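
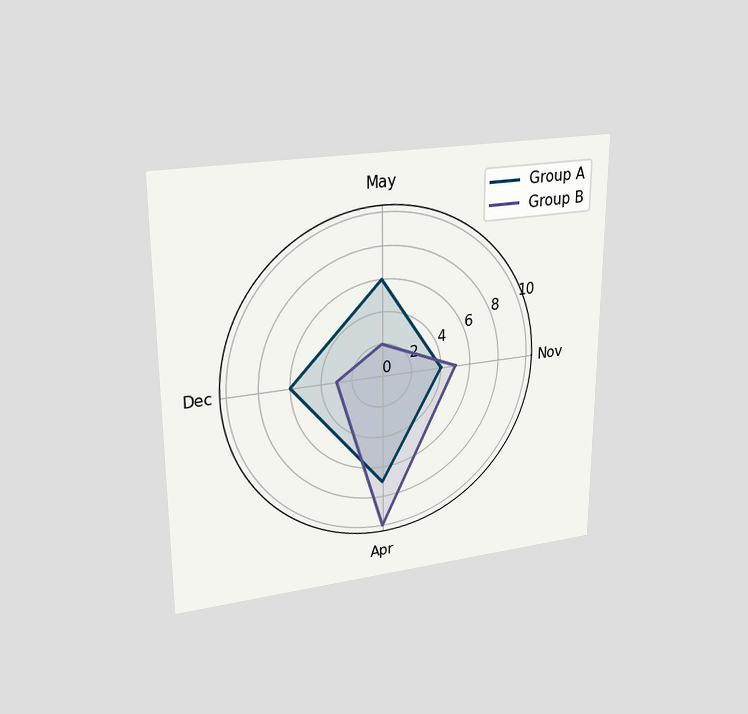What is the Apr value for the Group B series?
10

The chart is viewed at a slight angle. On the Apr axis, Group B reaches 10.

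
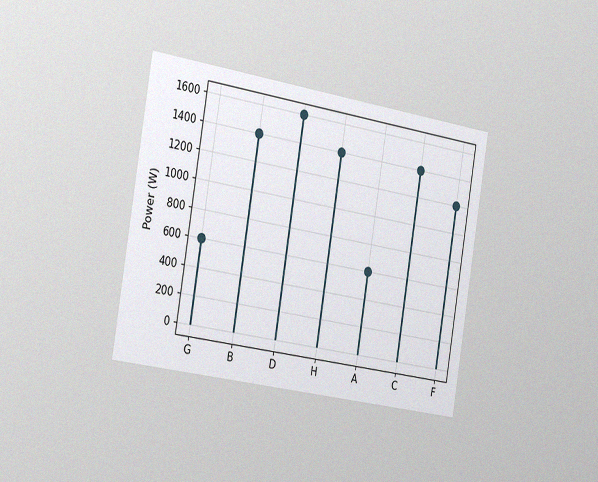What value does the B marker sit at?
1400W

The chart is tilted about 9° clockwise and viewed slightly from the left, with some photo noise. The B marker sits at 1400W.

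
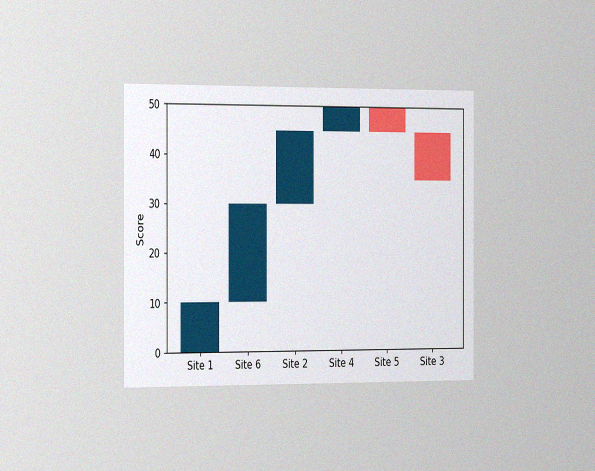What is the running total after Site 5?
The chart is viewed slightly from the left, with some photo noise. After Site 5 the running total reaches 45.

45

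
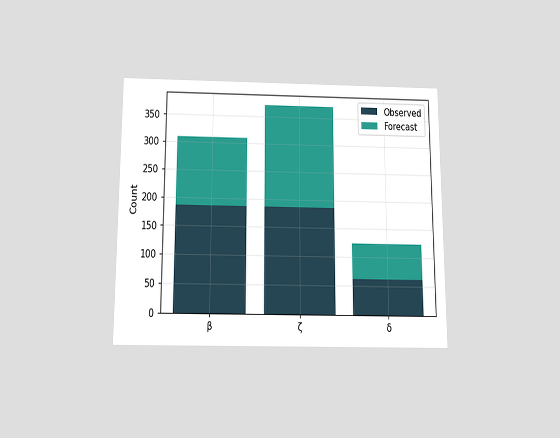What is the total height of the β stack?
The chart is viewed slightly from below. The β stack's top reaches 310 on the y-axis.

310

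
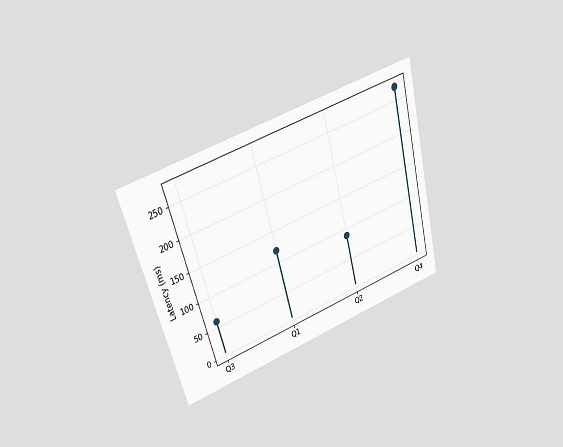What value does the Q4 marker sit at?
The chart is tilted about 15° counter-clockwise and viewed at a slight angle. The Q4 marker sits at 270ms.

270ms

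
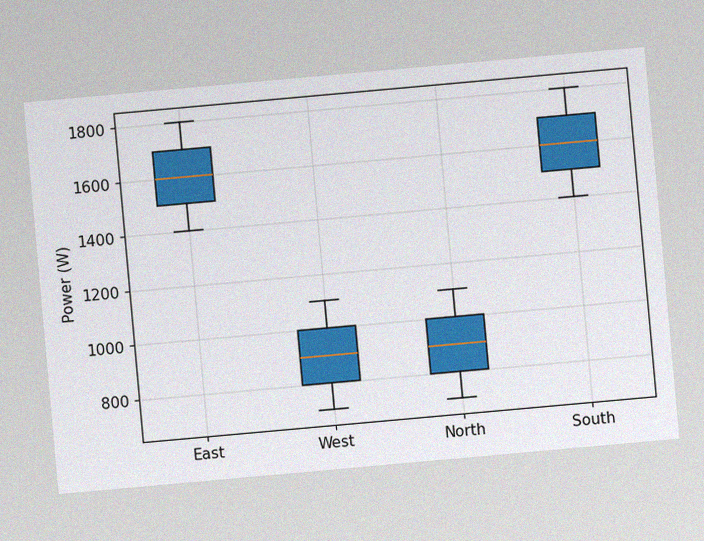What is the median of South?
The chart is tilted about 5° counter-clockwise, with some photo noise. The median line in the South box sits at 1600W.

1600W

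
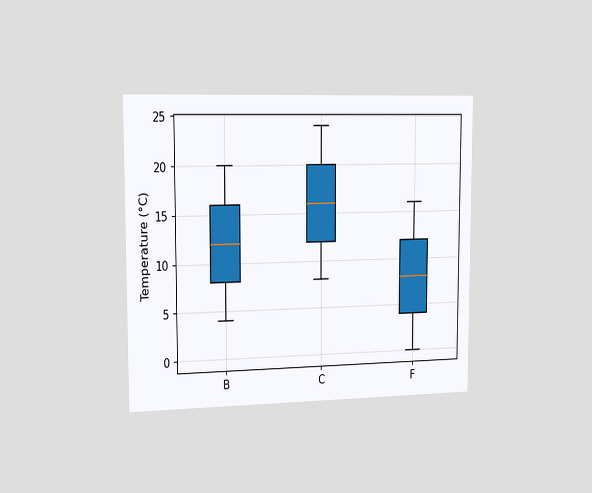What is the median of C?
The chart is viewed slightly from the left. The median line in the C box sits at 16°C.

16°C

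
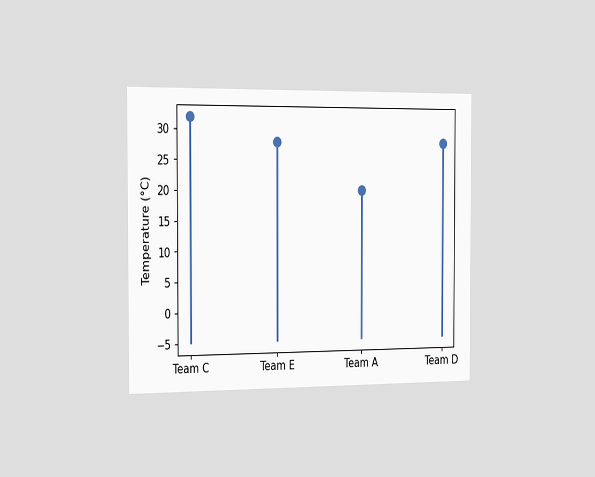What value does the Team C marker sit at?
The chart is viewed slightly from the left. The Team C marker sits at 32°C.

32°C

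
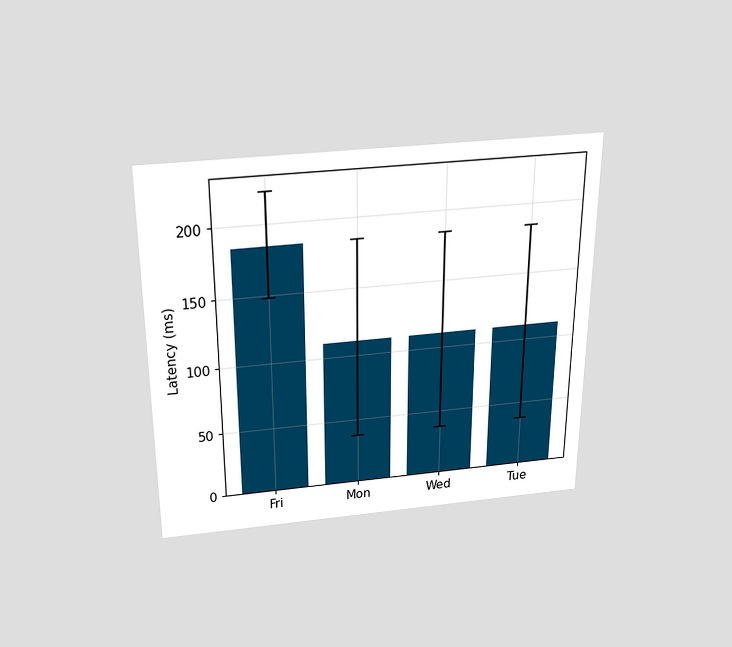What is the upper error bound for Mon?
185ms

The chart is viewed slightly from above. The Mon bar's upper whisker reaches 185ms.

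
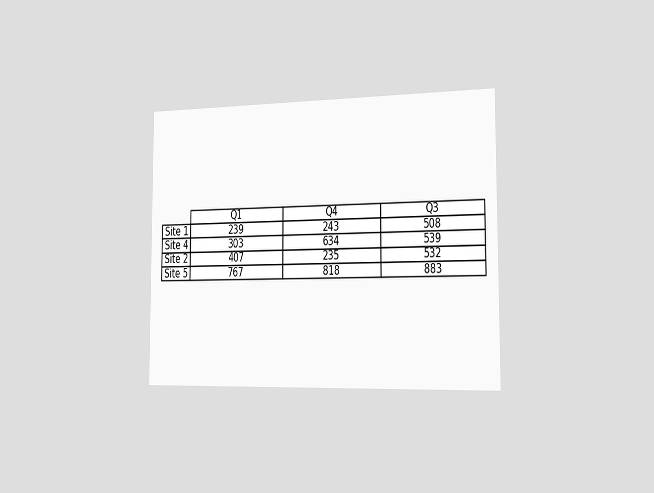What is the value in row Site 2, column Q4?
235

The chart is viewed slightly from the right. The (Site 2, Q4) cell reads 235.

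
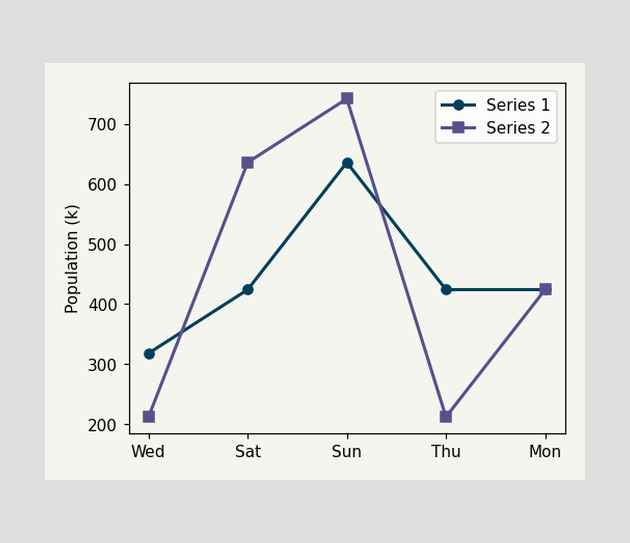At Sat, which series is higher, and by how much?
Series 2, by 212k

At Sat, Series 2 sits above the other line by 212k.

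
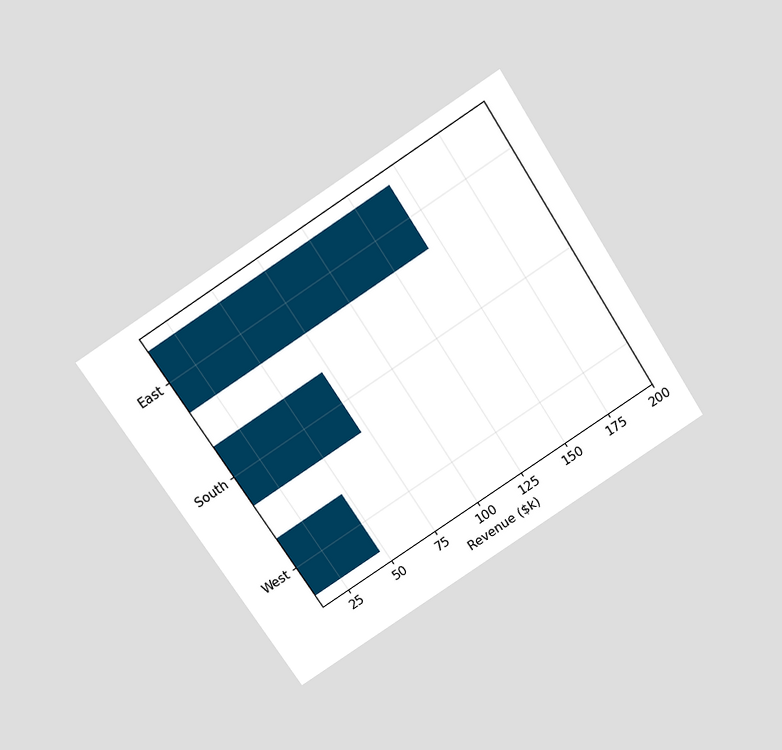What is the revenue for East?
The chart is tilted about 33° counter-clockwise and viewed slightly from above. Reading along the chart's x-axis, the East bar reaches $144k.

$144k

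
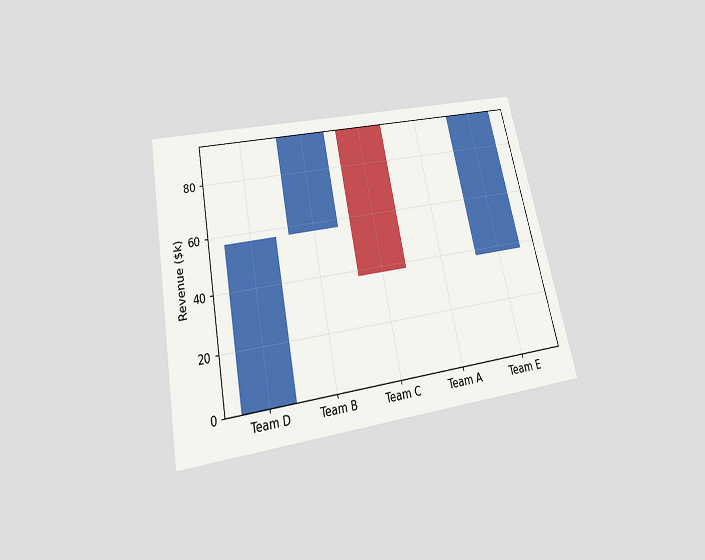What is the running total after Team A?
$38k

The chart is tilted about 11° counter-clockwise and viewed slightly from below. After Team A the running total reaches $38k.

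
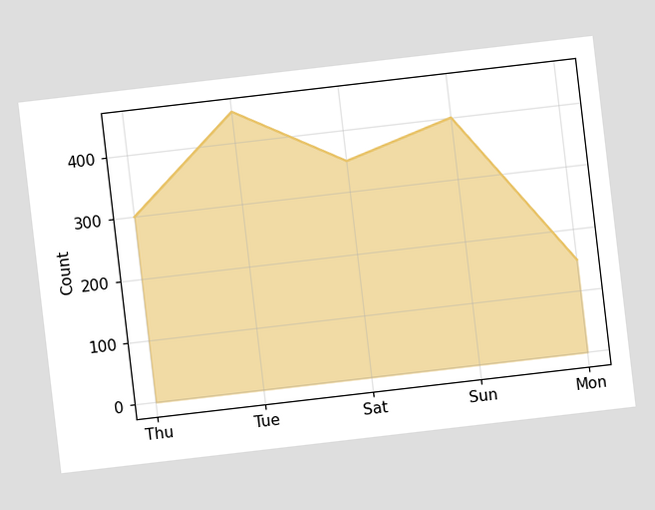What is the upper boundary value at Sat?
The chart is tilted about 7° counter-clockwise. At Sat the upper boundary is at 350.

350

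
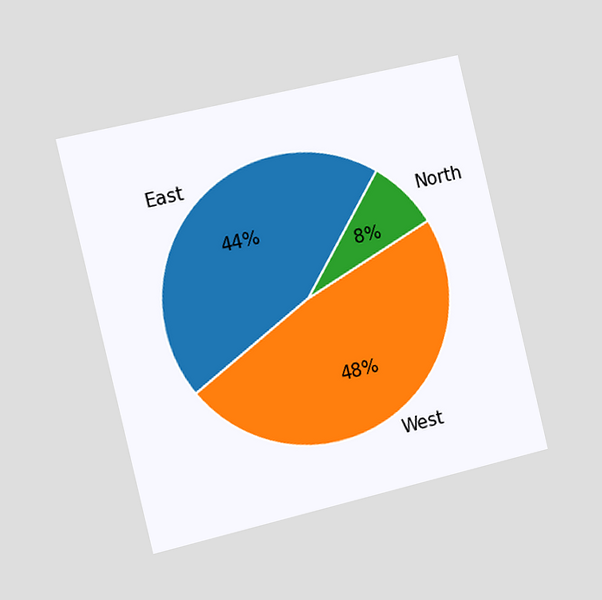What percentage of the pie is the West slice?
The chart is tilted about 13° counter-clockwise and viewed slightly from the left. The West slice takes up 48% of the pie.

48%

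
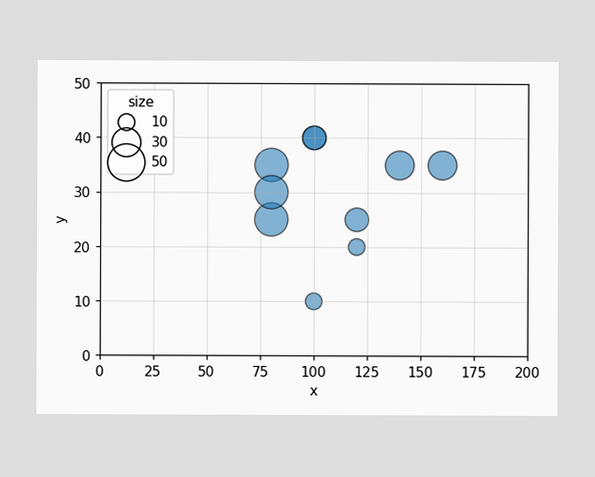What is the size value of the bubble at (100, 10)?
10

Matching the bubble at (100, 10) against the size legend gives 10.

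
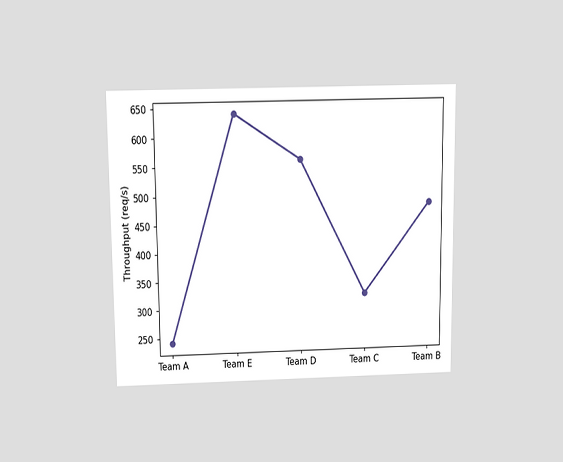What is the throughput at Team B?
The chart is viewed slightly from above. At Team B, the line is at 480req/s.

480req/s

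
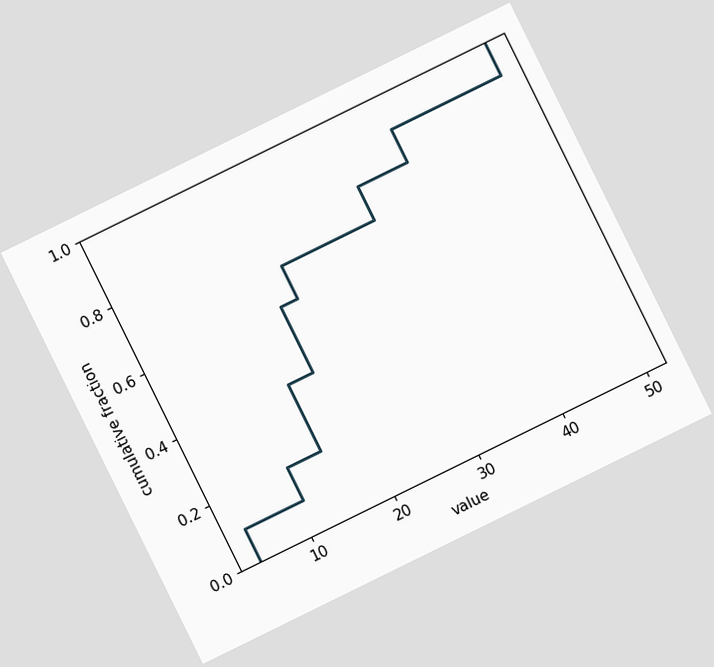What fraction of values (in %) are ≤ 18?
The chart is tilted about 26° counter-clockwise. At x=18 the ECDF step is at 60%.

60%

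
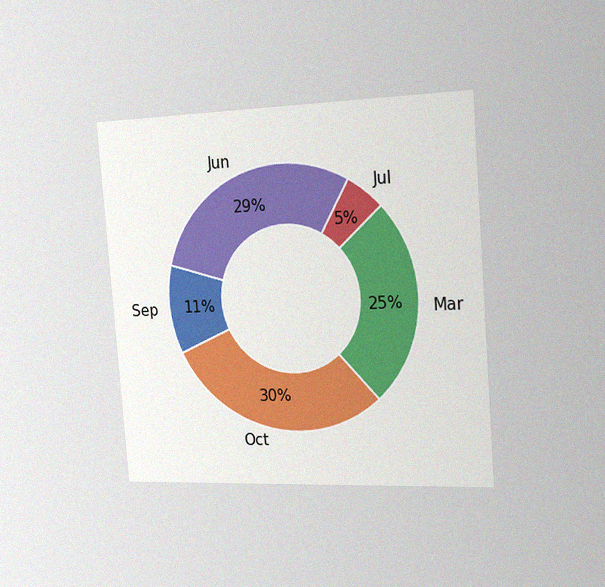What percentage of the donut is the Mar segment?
The chart is tilted about 4° counter-clockwise and viewed slightly from the right, with some photo noise. The Mar segment takes up 25% of the ring.

25%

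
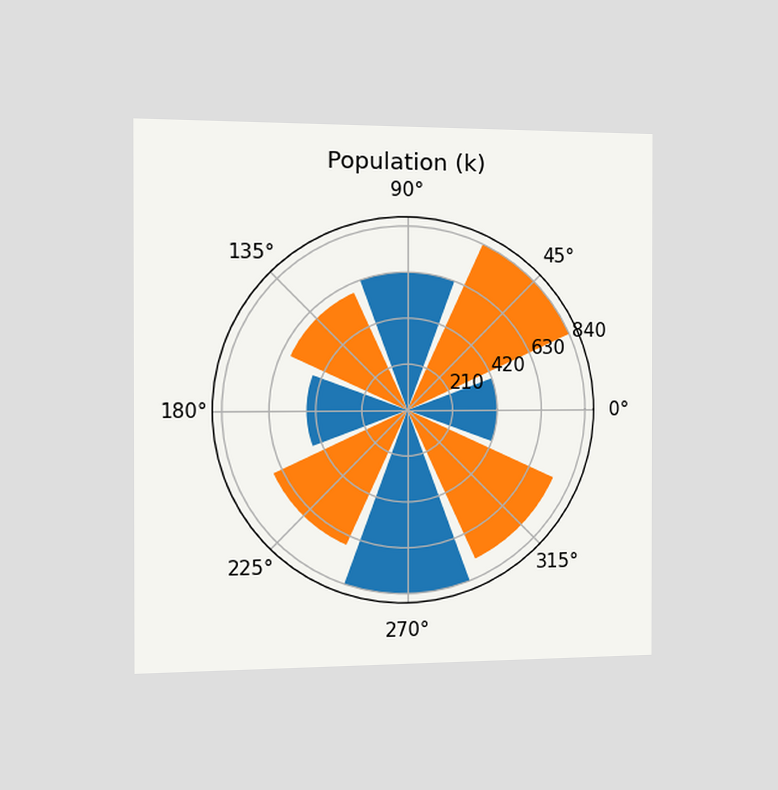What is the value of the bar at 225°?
The chart is viewed slightly from the left. The bar at 225° reaches 672k on the radial axis.

672k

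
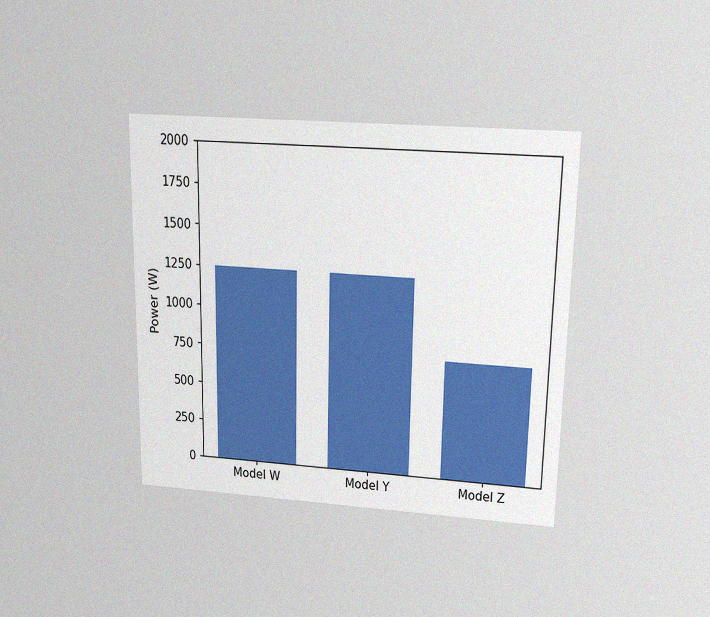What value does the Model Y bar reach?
1250W

The chart is viewed slightly from above, with some photo noise. Reading along the chart's y-axis, the Model Y bar reaches 1250W.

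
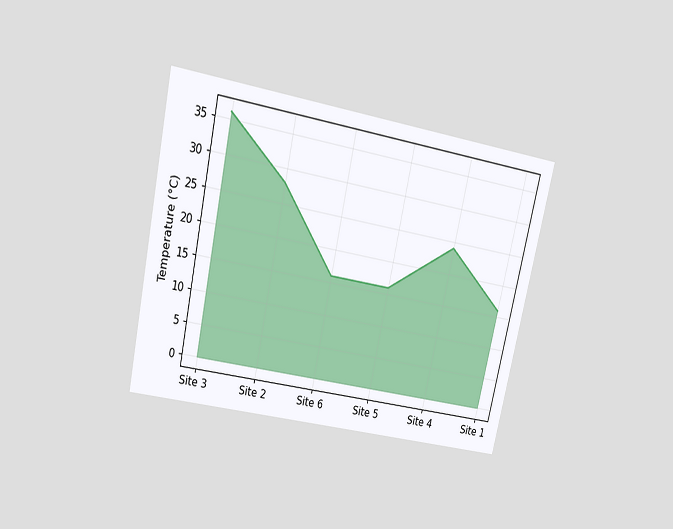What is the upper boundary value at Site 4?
The chart is tilted about 12° clockwise and viewed slightly from above. At Site 4 the upper boundary is at 24°C.

24°C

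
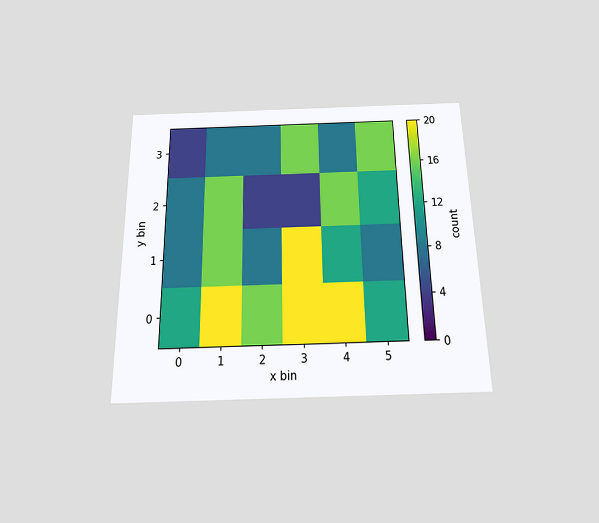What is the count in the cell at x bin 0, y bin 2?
The chart is viewed slightly from below. Matching the cell (0, 2) against the colorbar gives 8.

8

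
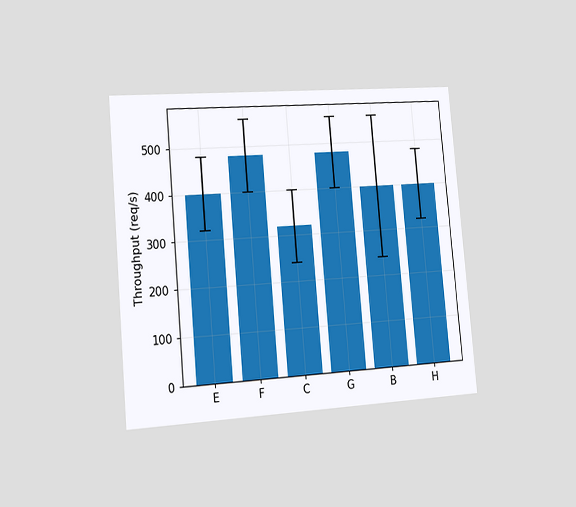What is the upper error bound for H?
480req/s

The chart is tilted about 5° counter-clockwise and viewed slightly from the left. The H bar's upper whisker reaches 480req/s.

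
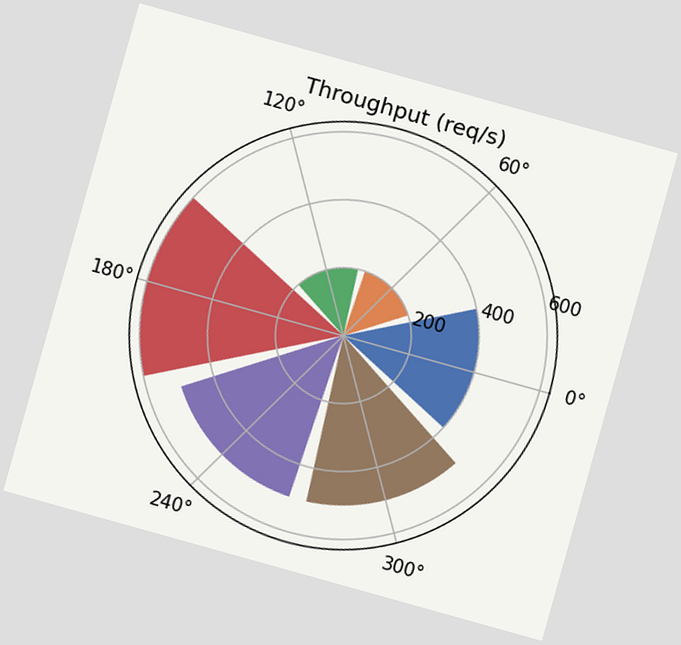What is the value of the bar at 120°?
The chart is tilted about 16° clockwise. The bar at 120° reaches 200req/s on the radial axis.

200req/s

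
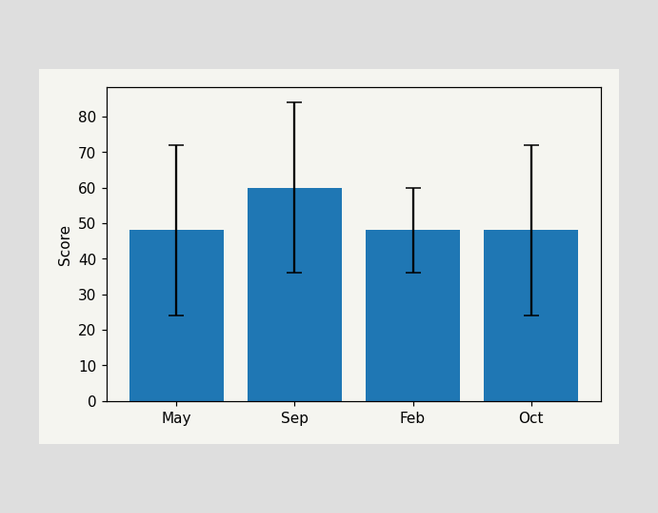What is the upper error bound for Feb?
60

The Feb bar's upper whisker reaches 60.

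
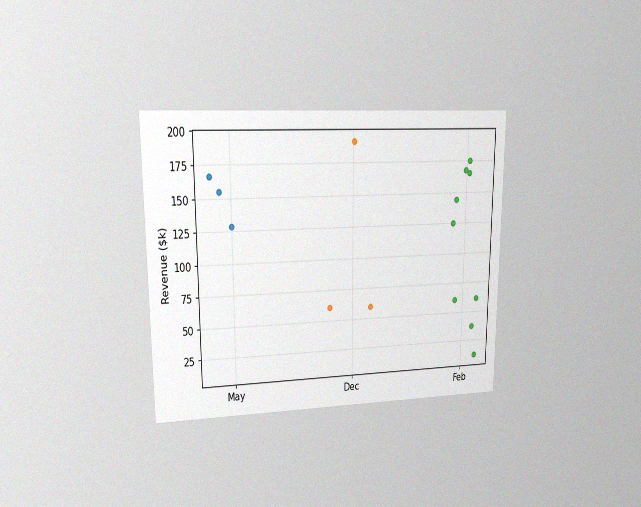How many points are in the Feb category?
9

The chart is viewed at a slight angle, with some photo noise. Counting the markers in the Feb column gives 9.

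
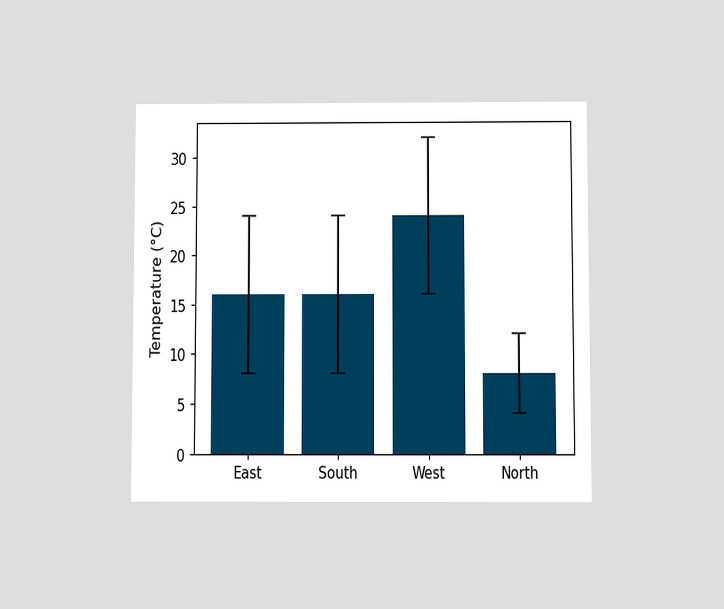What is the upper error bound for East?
24°C

The chart is viewed slightly from below. The East bar's upper whisker reaches 24°C.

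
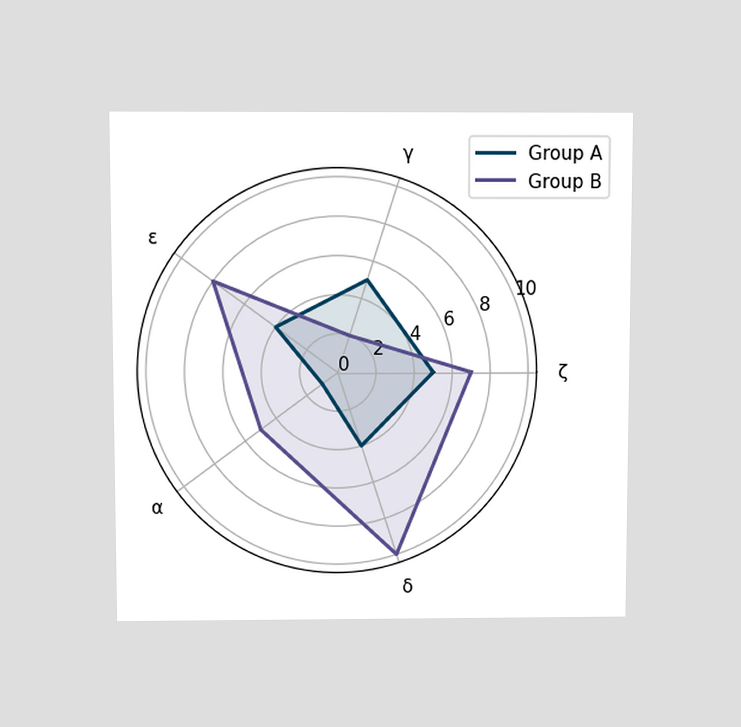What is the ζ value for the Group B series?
The chart is viewed slightly from above. On the ζ axis, Group B reaches 7.

7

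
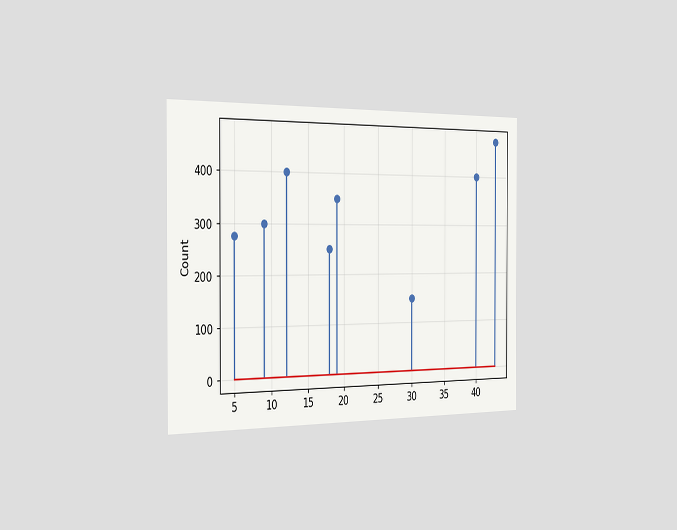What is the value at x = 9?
300

The chart is viewed slightly from the left. The stem at x=9 reaches 300.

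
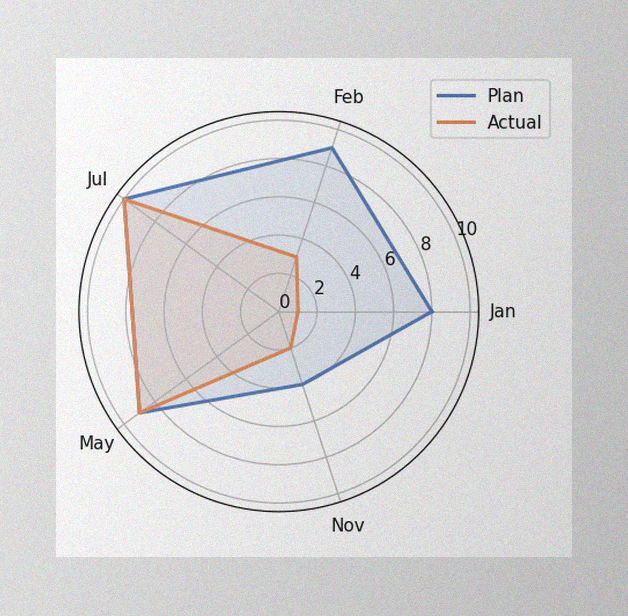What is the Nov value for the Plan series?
The image has some photo noise and uneven lighting. On the Nov axis, Plan reaches 4.

4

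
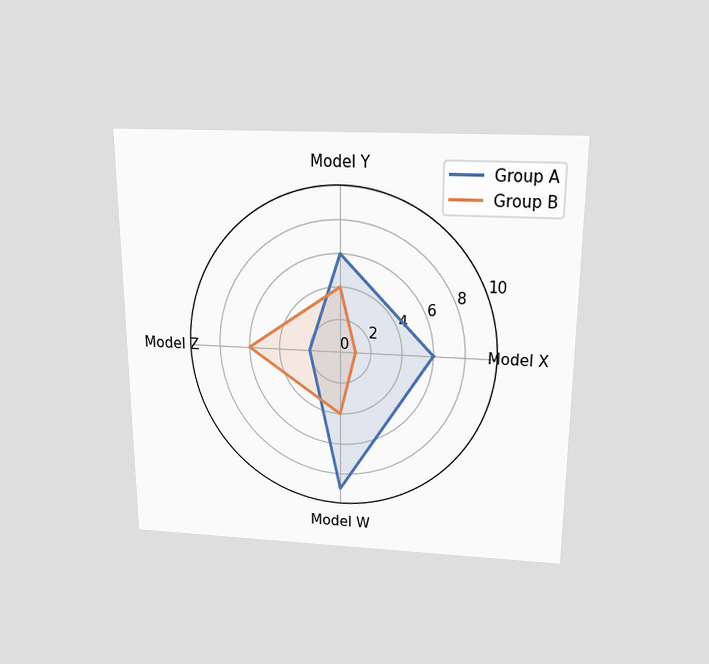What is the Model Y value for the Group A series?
6

The chart is viewed slightly from above. On the Model Y axis, Group A reaches 6.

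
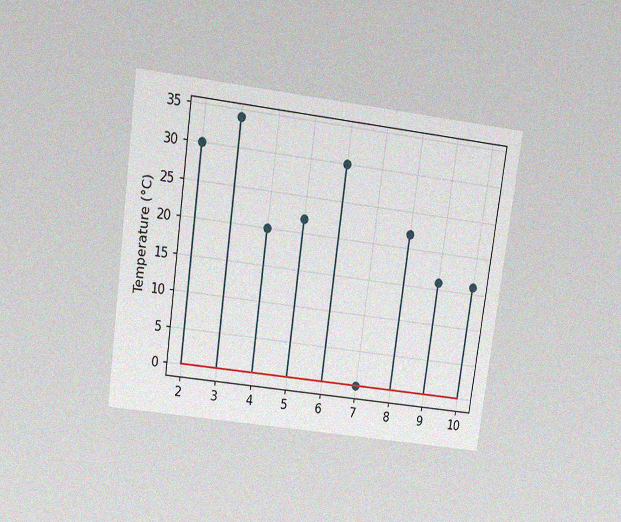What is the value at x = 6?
The chart is tilted about 8° clockwise and viewed slightly from above, with some photo noise. The stem at x=6 reaches 30°C.

30°C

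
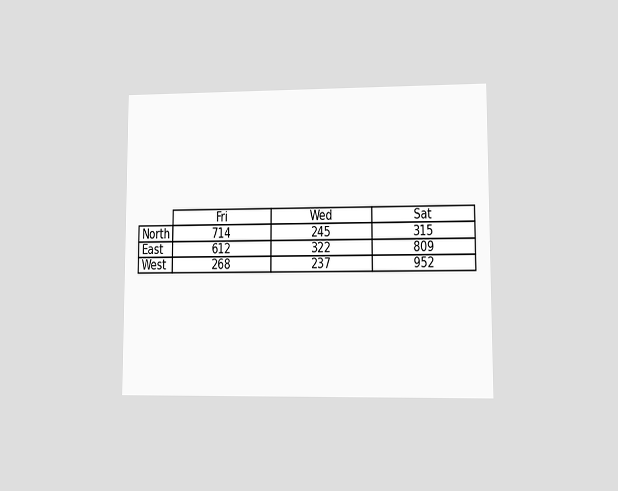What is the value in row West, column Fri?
268

The chart is viewed at a slight angle. The (West, Fri) cell reads 268.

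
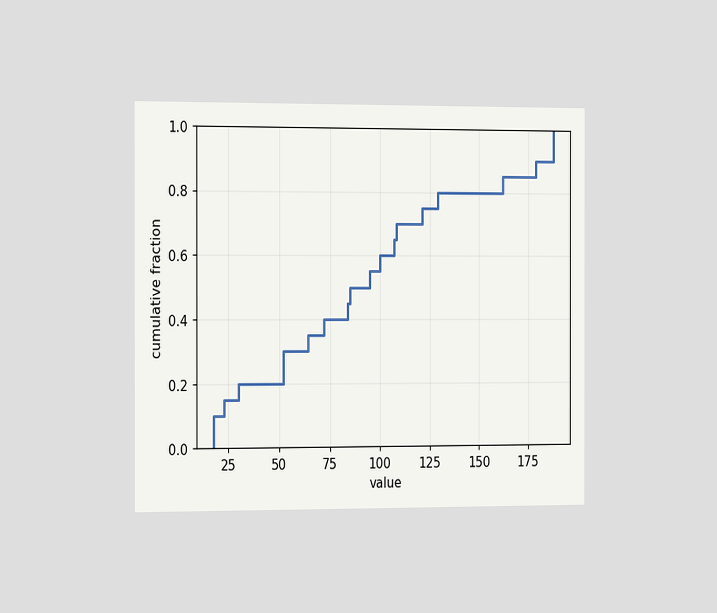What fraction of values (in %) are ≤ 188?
The chart is viewed slightly from the left. At x=188 the ECDF step is at 100%.

100%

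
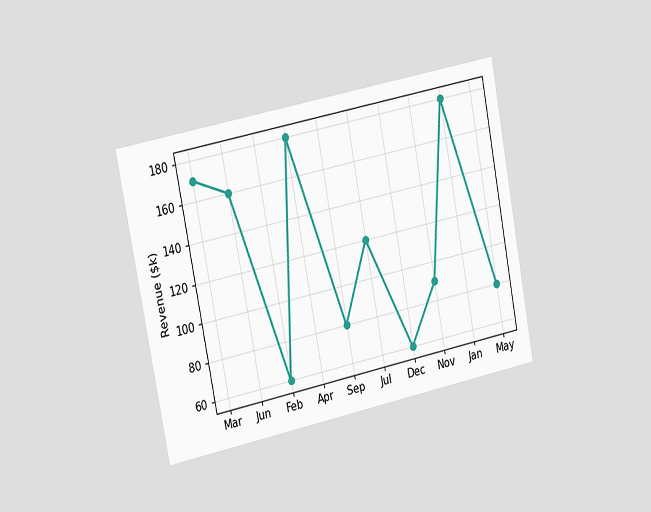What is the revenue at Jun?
$160k

The chart is tilted about 11° counter-clockwise and viewed slightly from the left. At Jun, the line is at $160k.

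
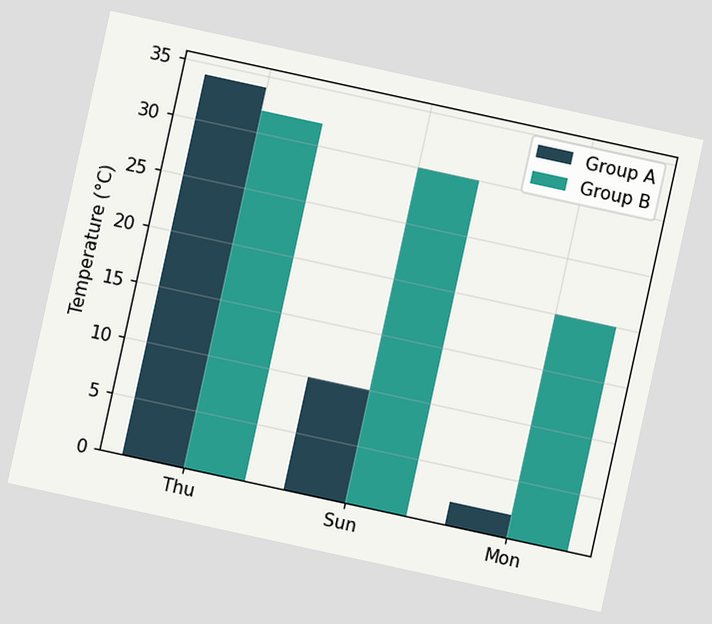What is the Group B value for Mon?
20°C

The chart is tilted about 12° clockwise. The Group B bar at Mon reaches 20°C on the y-axis.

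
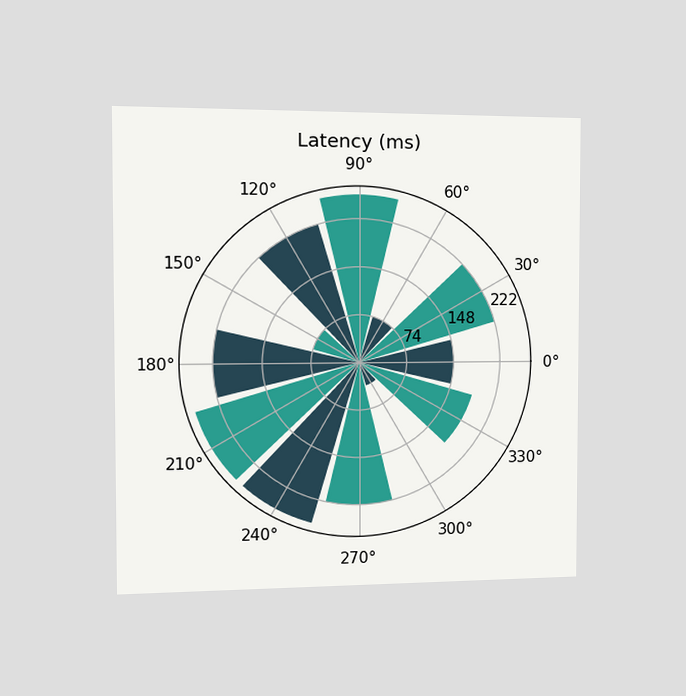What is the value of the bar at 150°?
The chart is viewed slightly from the left. The bar at 150° reaches 74ms on the radial axis.

74ms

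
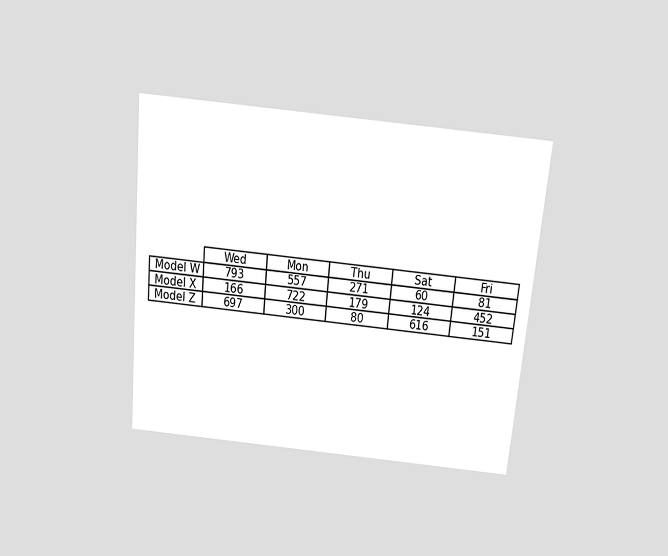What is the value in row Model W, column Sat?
The chart is tilted about 5° clockwise and viewed slightly from above. The (Model W, Sat) cell reads 60.

60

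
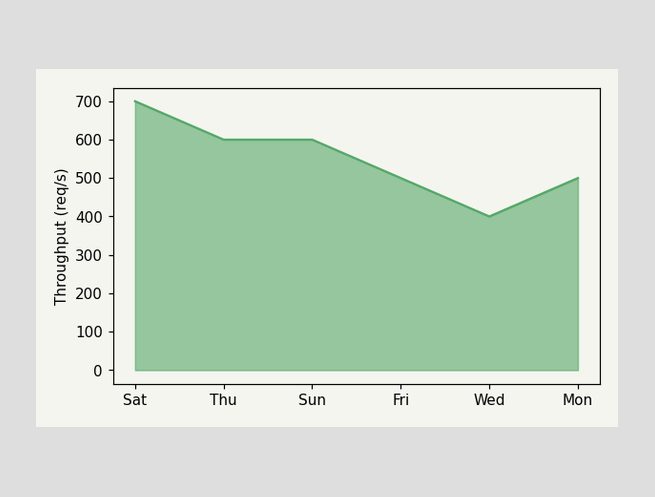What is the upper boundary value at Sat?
700req/s

At Sat the upper boundary is at 700req/s.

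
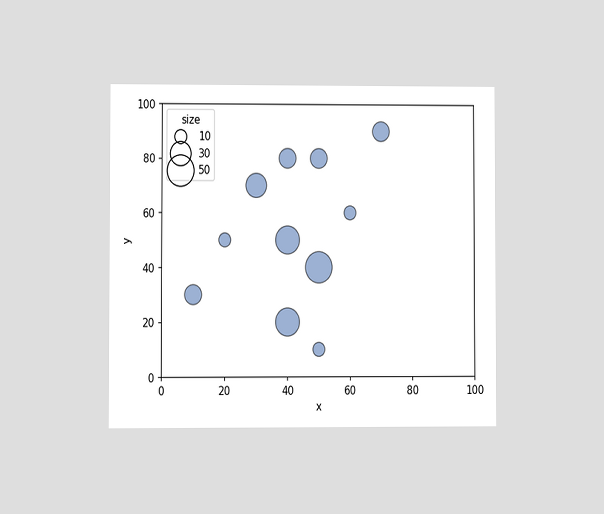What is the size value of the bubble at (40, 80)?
20

The chart is viewed at a slight angle. Matching the bubble at (40, 80) against the size legend gives 20.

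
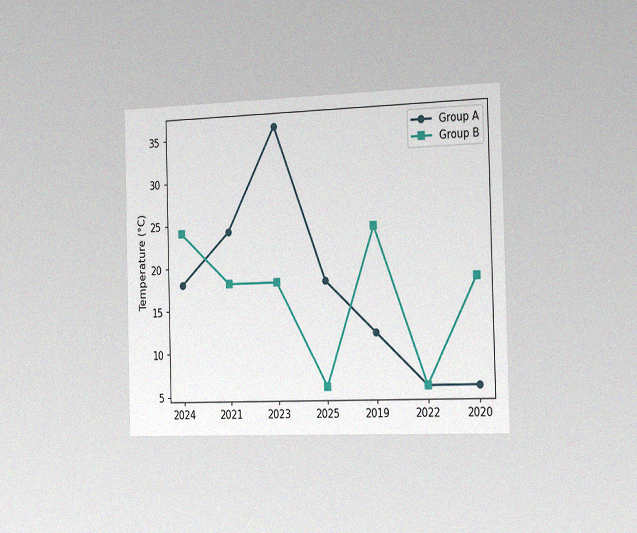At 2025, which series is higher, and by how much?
Group A, by 12°C

The chart is viewed slightly from the right, with some photo noise. At 2025, Group A sits above the other line by 12°C.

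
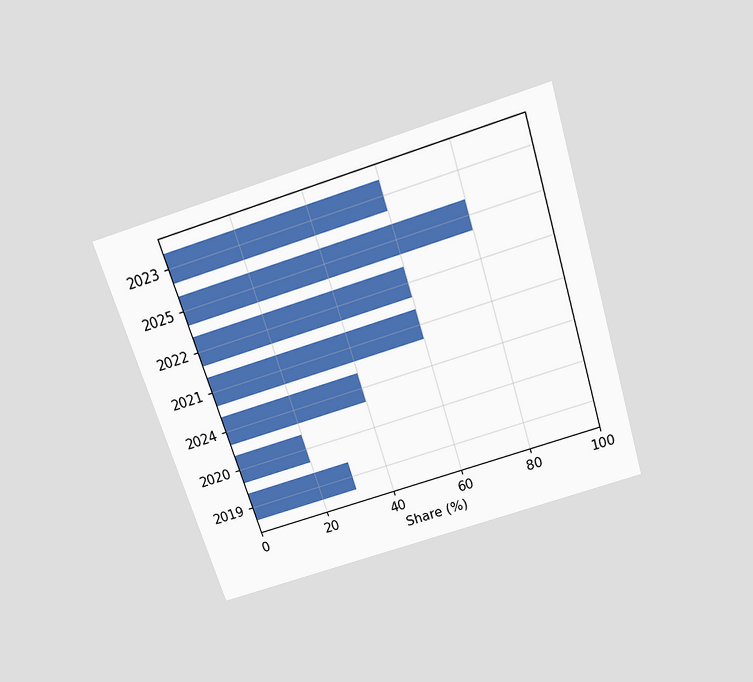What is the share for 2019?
The chart is tilted about 17° counter-clockwise and viewed slightly from above. Reading along the chart's x-axis, the 2019 bar reaches 30%.

30%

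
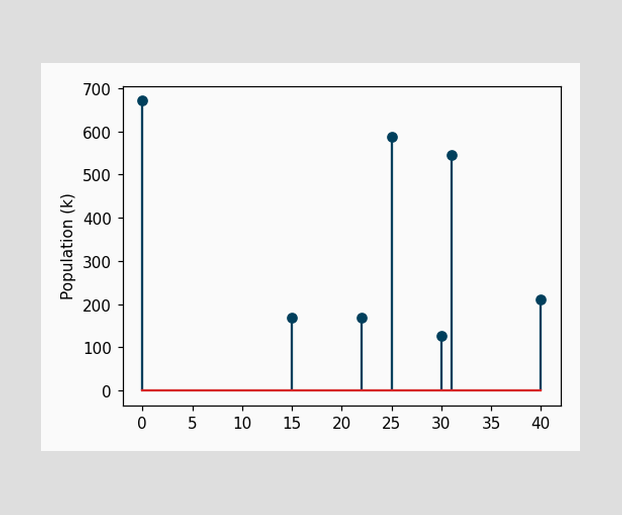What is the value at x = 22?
168k

The stem at x=22 reaches 168k.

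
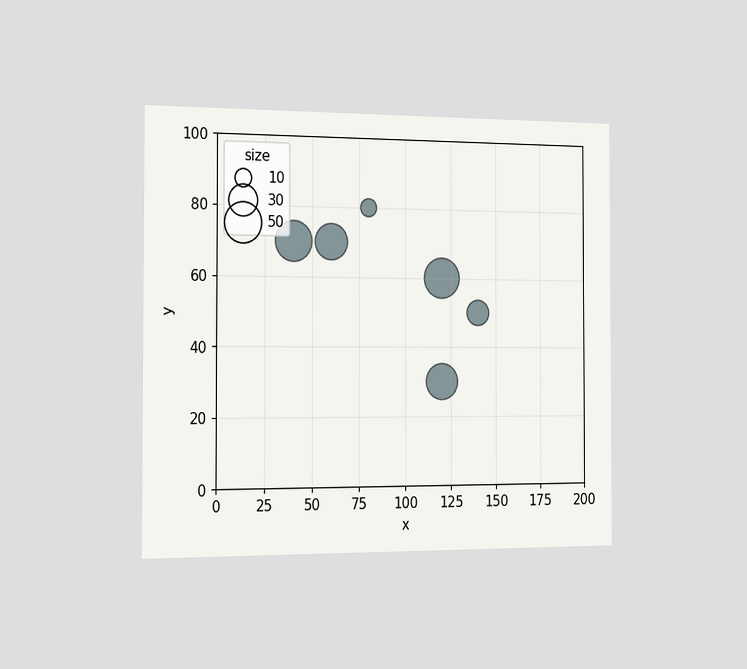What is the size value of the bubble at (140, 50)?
The chart is viewed slightly from the left. Matching the bubble at (140, 50) against the size legend gives 20.

20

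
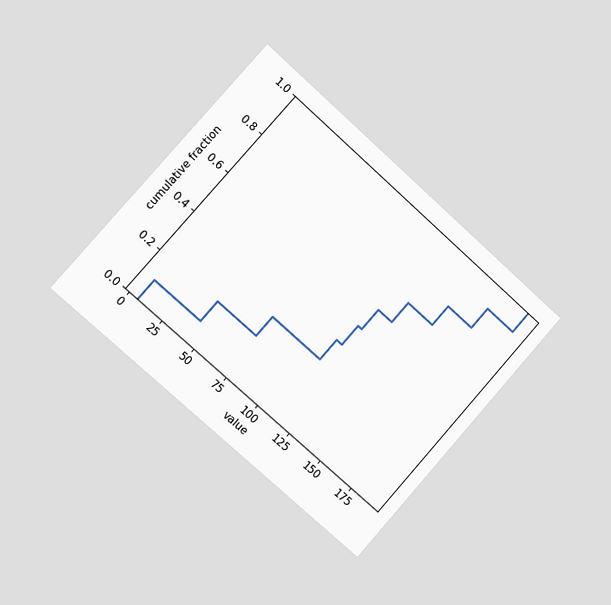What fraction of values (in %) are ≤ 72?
The chart is tilted about 42° clockwise and viewed slightly from the left. At x=72 the ECDF step is at 30%.

30%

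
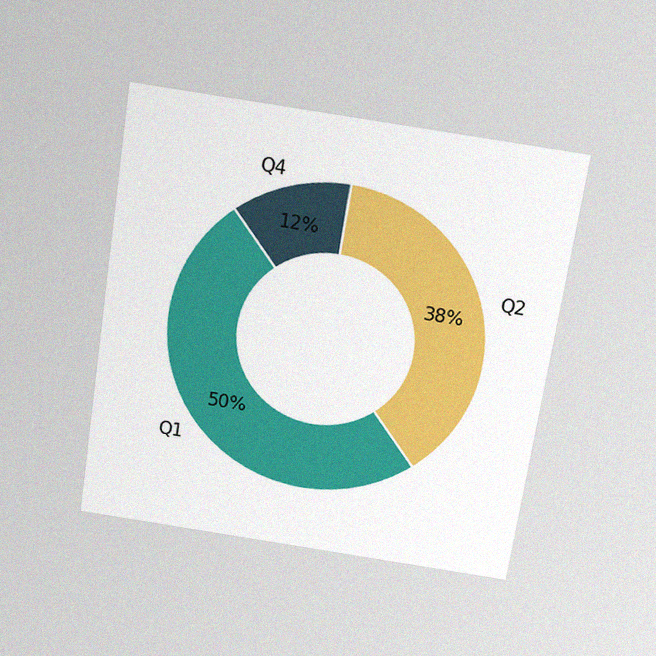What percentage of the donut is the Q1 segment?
The chart is tilted about 9° clockwise and viewed slightly from above, with some photo noise. The Q1 segment takes up 50% of the ring.

50%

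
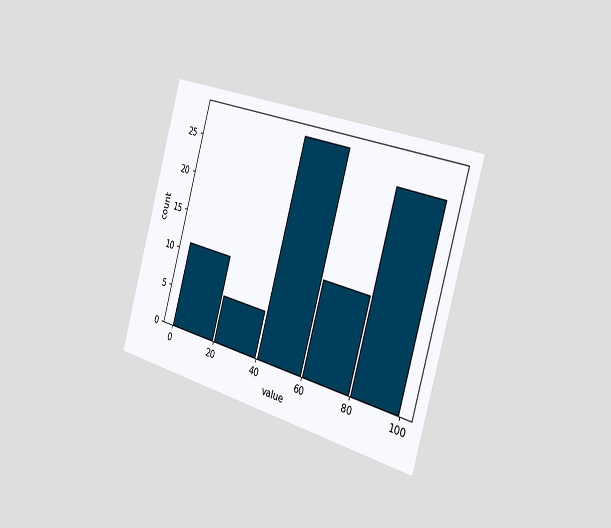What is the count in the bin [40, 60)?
The chart is tilted about 16° clockwise and viewed slightly from the right. The [40, 60) bin has height 28.

28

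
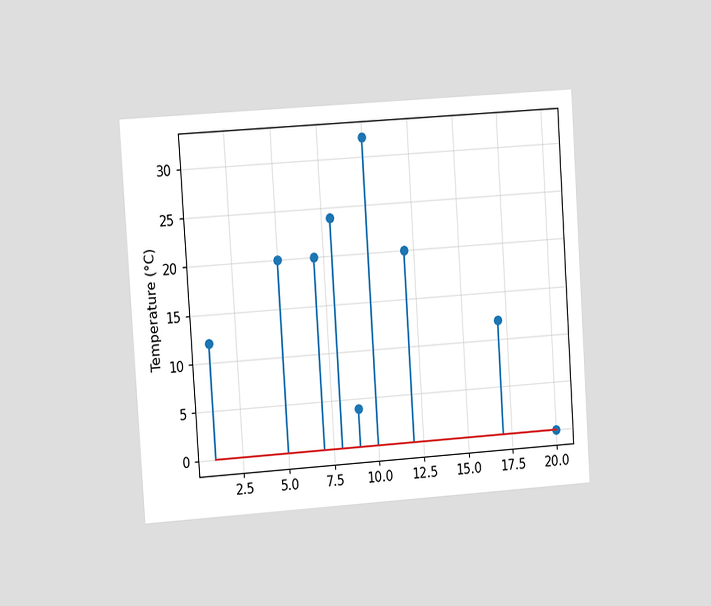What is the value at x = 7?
20°C

The chart is tilted about 4° counter-clockwise and viewed at a slight angle. The stem at x=7 reaches 20°C.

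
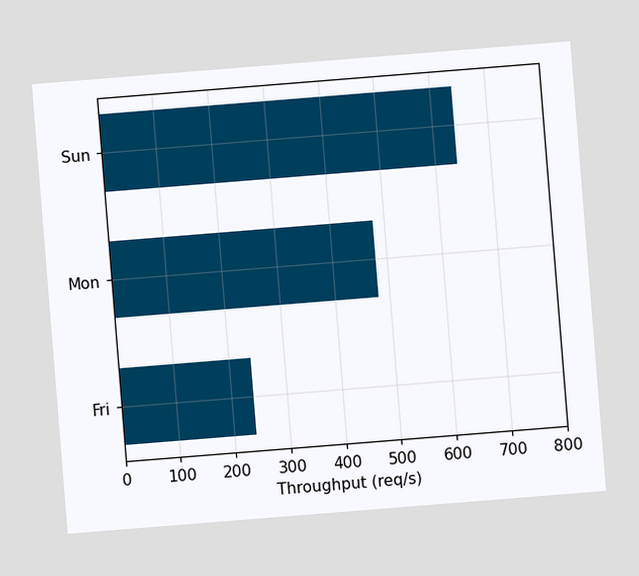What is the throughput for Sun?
The chart is tilted about 5° counter-clockwise. Reading along the chart's x-axis, the Sun bar reaches 640req/s.

640req/s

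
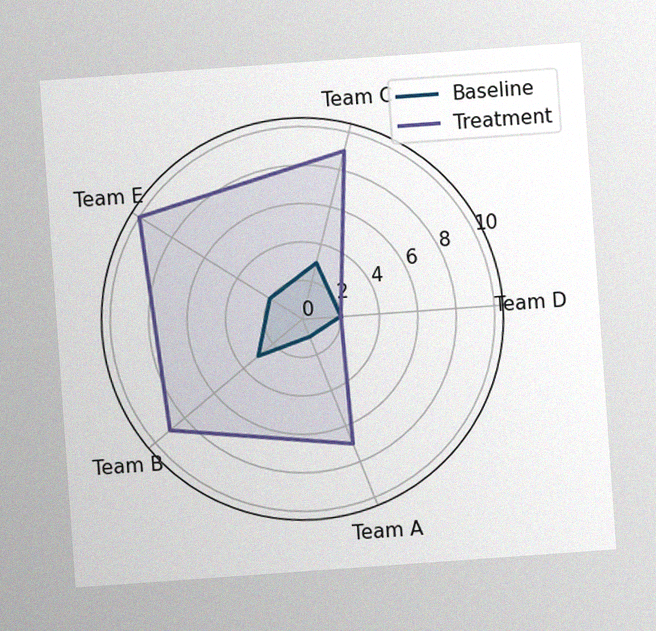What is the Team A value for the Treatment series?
The chart is tilted about 4° counter-clockwise, with some photo noise. On the Team A axis, Treatment reaches 7.

7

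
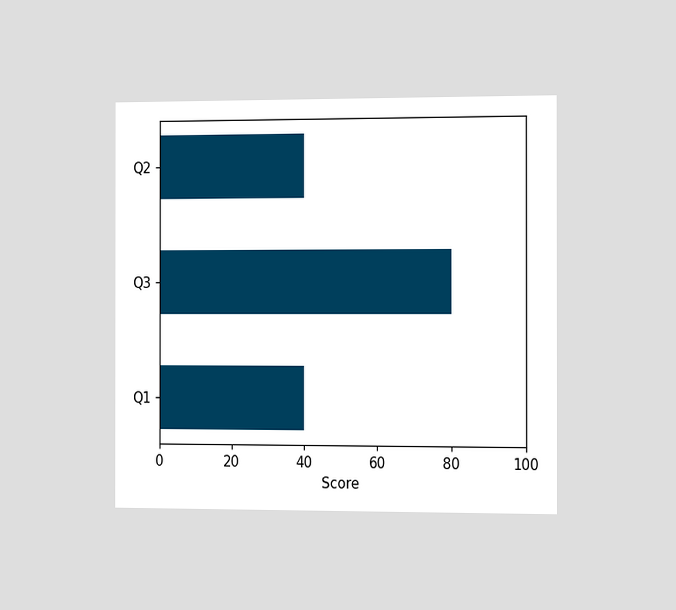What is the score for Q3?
The chart is viewed slightly from the right. Reading along the chart's x-axis, the Q3 bar reaches 80.

80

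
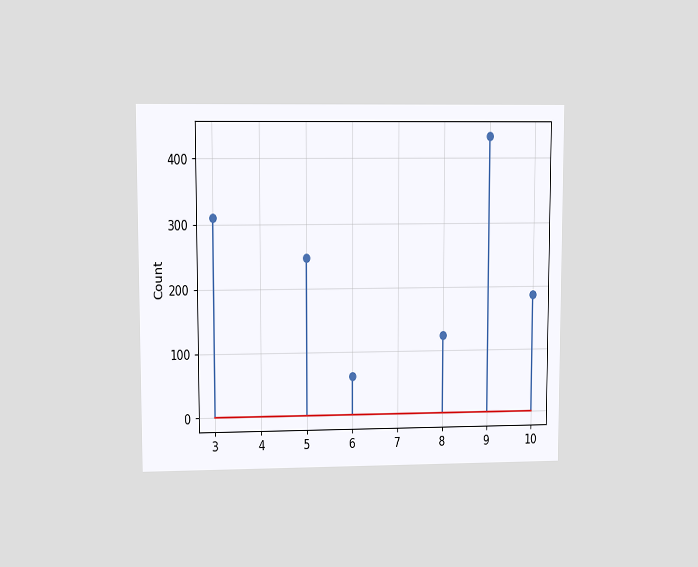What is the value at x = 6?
The chart is viewed at a slight angle. The stem at x=6 reaches 62.

62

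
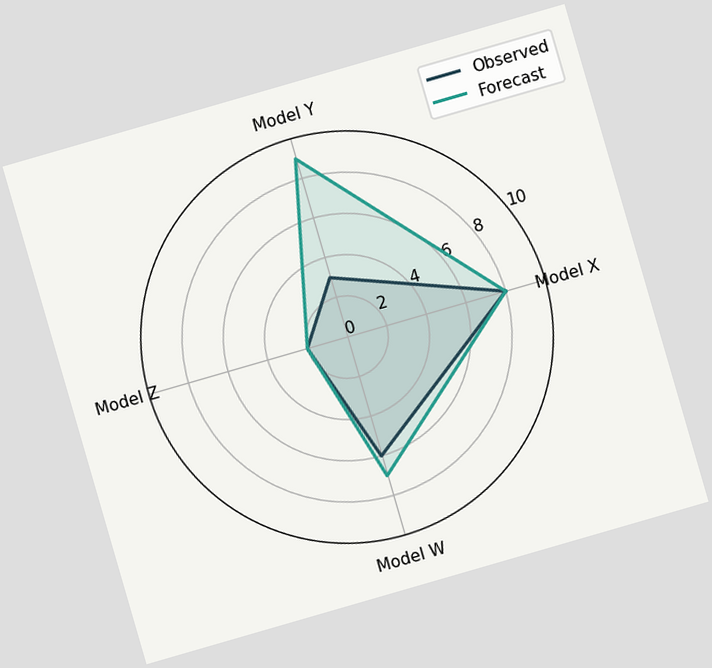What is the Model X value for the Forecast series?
The chart is tilted about 16° counter-clockwise. On the Model X axis, Forecast reaches 8.

8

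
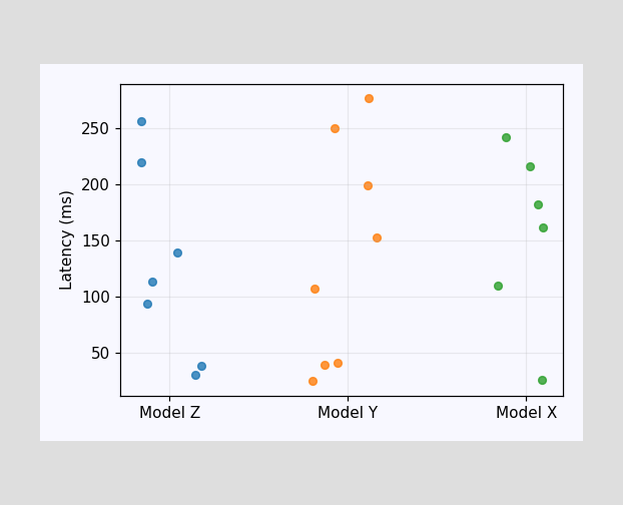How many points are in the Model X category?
Counting the markers in the Model X column gives 6.

6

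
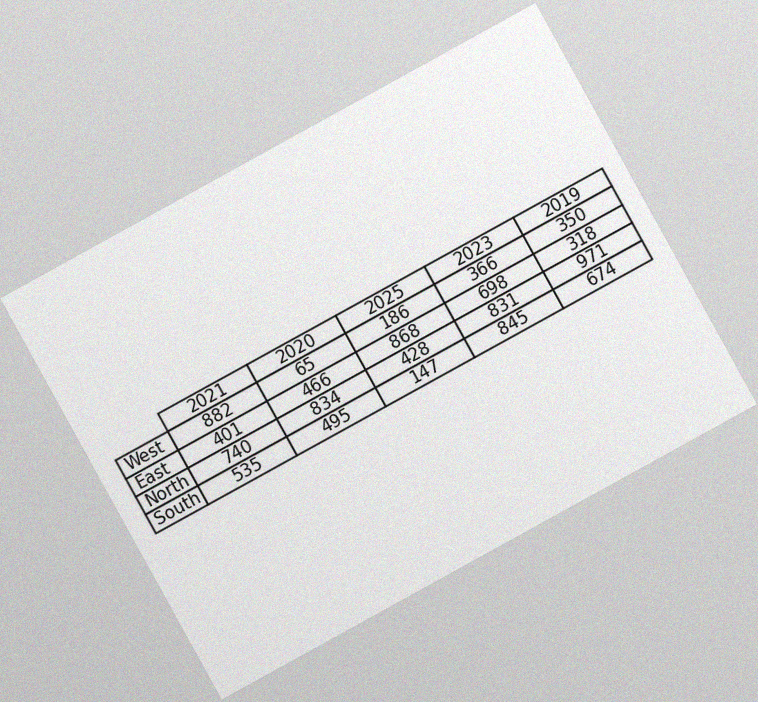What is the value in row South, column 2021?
535

The chart is tilted about 29° counter-clockwise, with some photo noise. The (South, 2021) cell reads 535.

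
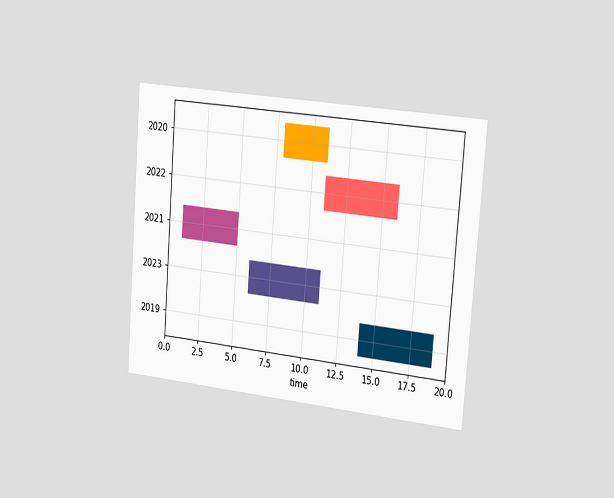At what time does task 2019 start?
14

The chart is tilted about 4° clockwise and viewed slightly from the right. The 2019 bar begins at t=14.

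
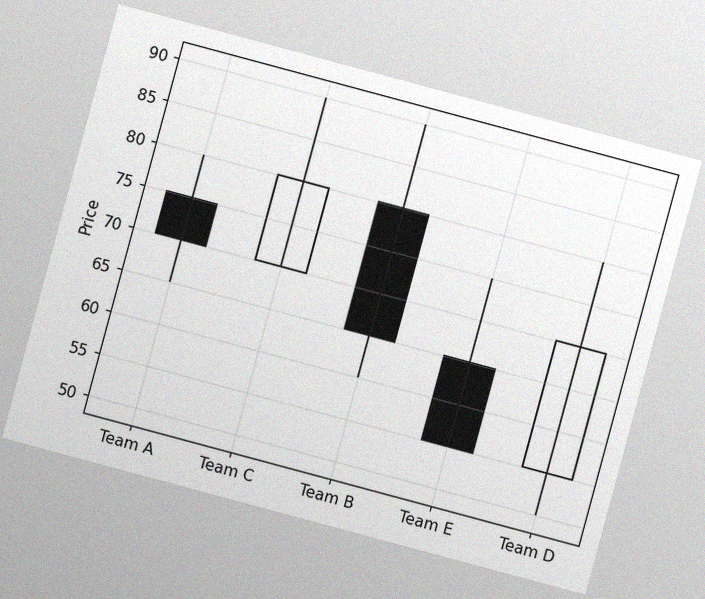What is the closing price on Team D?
70

The chart is tilted about 15° clockwise, with some photo noise. The Team D candle closes at 70.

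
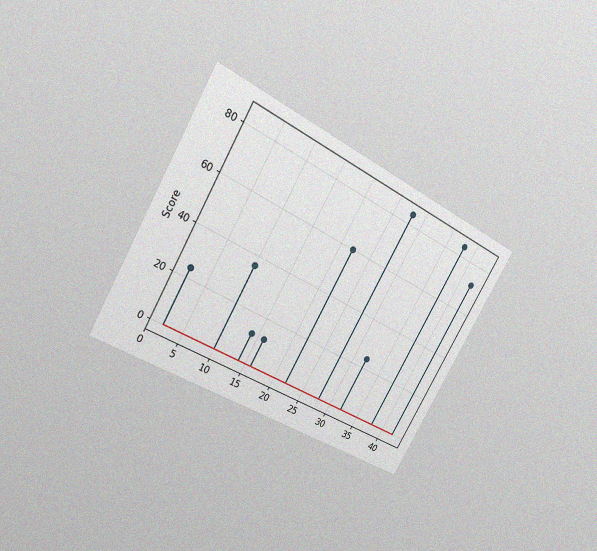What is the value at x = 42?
The chart is tilted about 30° clockwise and viewed at a slight angle, with some photo noise. The stem at x=42 reaches 72.

72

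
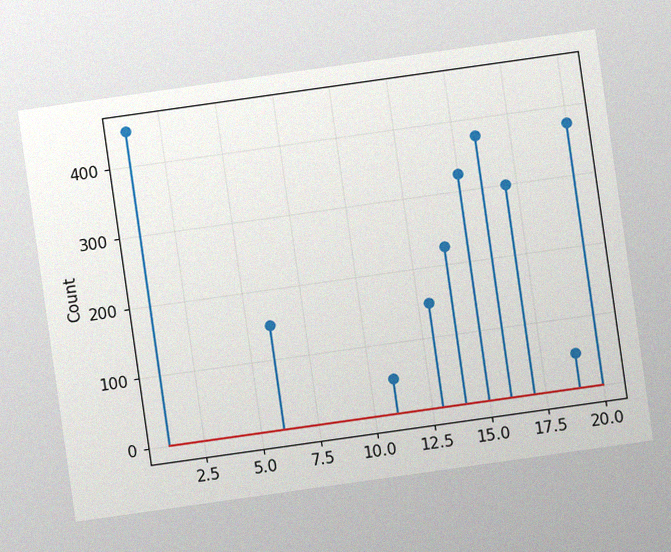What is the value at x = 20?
375

The chart is tilted about 8° counter-clockwise, with some photo noise. The stem at x=20 reaches 375.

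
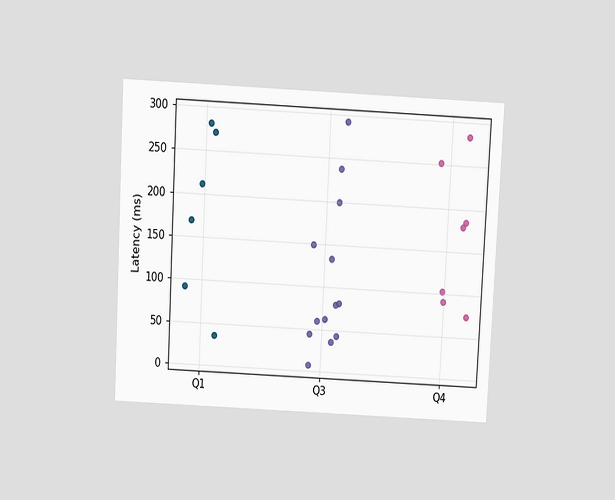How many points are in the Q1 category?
The chart is tilted about 3° clockwise and viewed slightly from above. Counting the markers in the Q1 column gives 6.

6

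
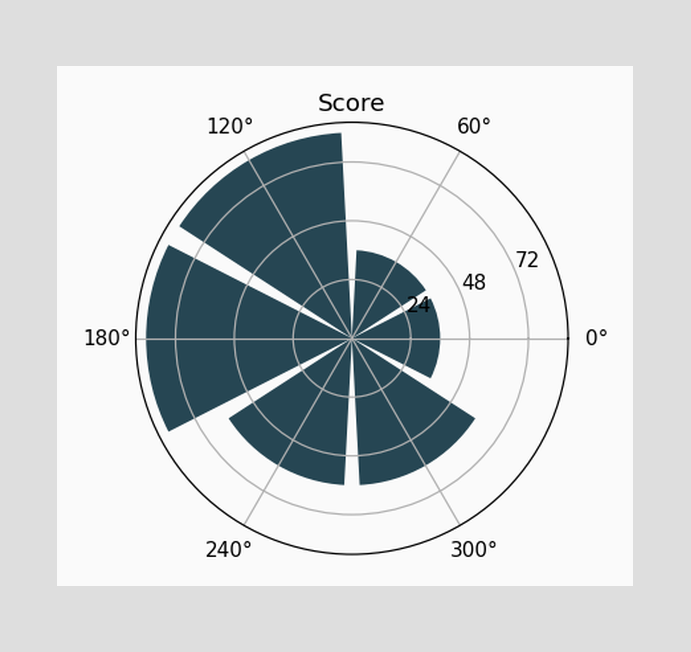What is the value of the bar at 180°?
The bar at 180° reaches 84 on the radial axis.

84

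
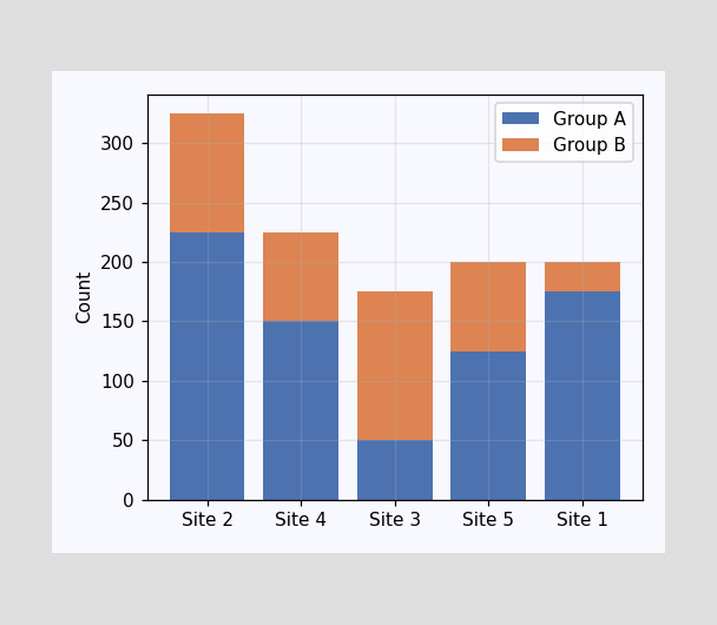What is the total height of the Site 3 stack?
The Site 3 stack's top reaches 175 on the y-axis.

175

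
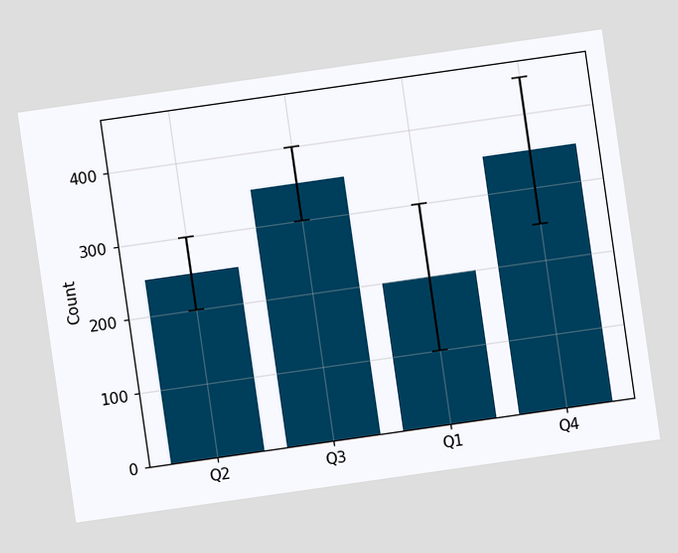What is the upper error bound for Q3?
400

The chart is tilted about 8° counter-clockwise. The Q3 bar's upper whisker reaches 400.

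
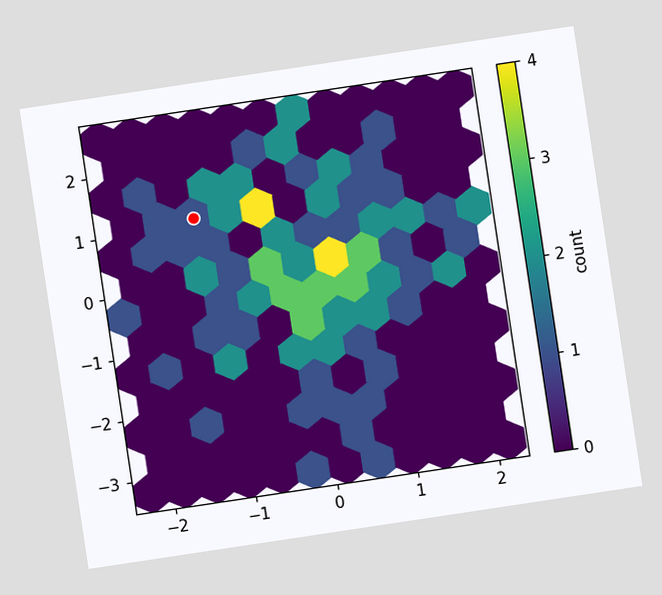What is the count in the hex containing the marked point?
The chart is tilted about 9° counter-clockwise. The marked hex reads 1 on the colorbar.

1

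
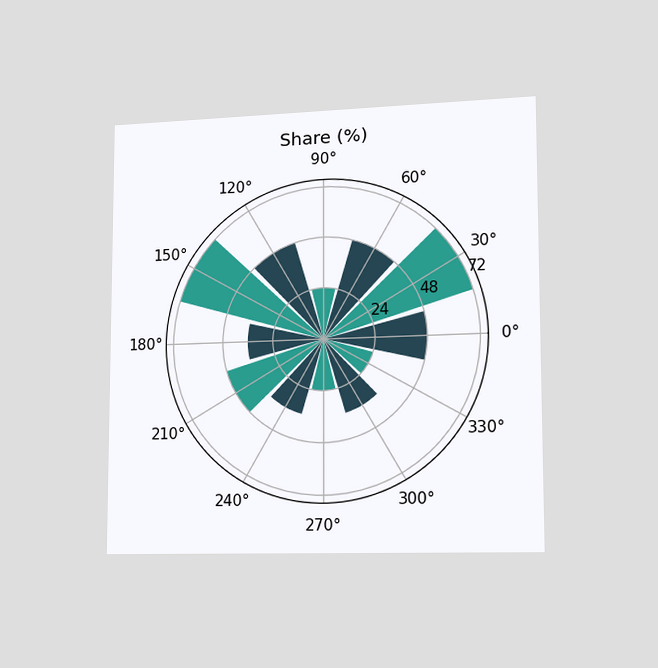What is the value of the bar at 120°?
48%

The chart is viewed slightly from the right. The bar at 120° reaches 48% on the radial axis.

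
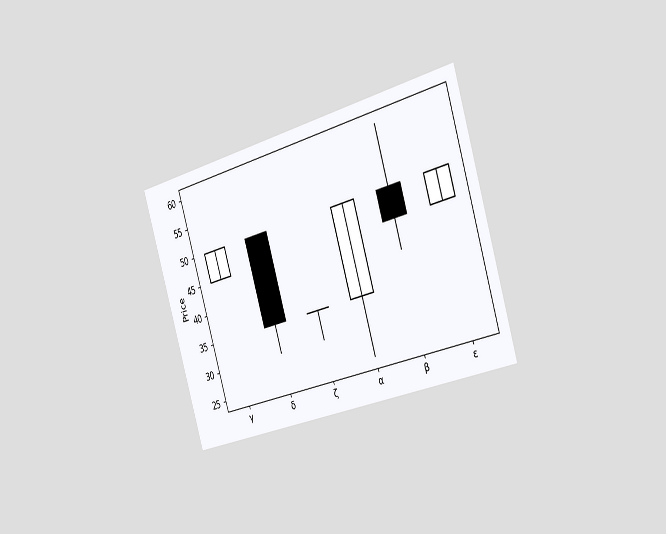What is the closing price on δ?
35

The chart is tilted about 17° counter-clockwise and viewed slightly from the right. The δ candle closes at 35.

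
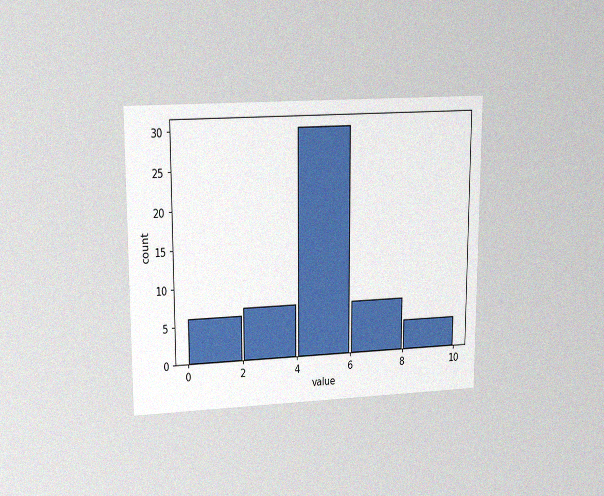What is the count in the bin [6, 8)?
The chart is viewed at a slight angle, with some photo noise. The [6, 8) bin has height 7.

7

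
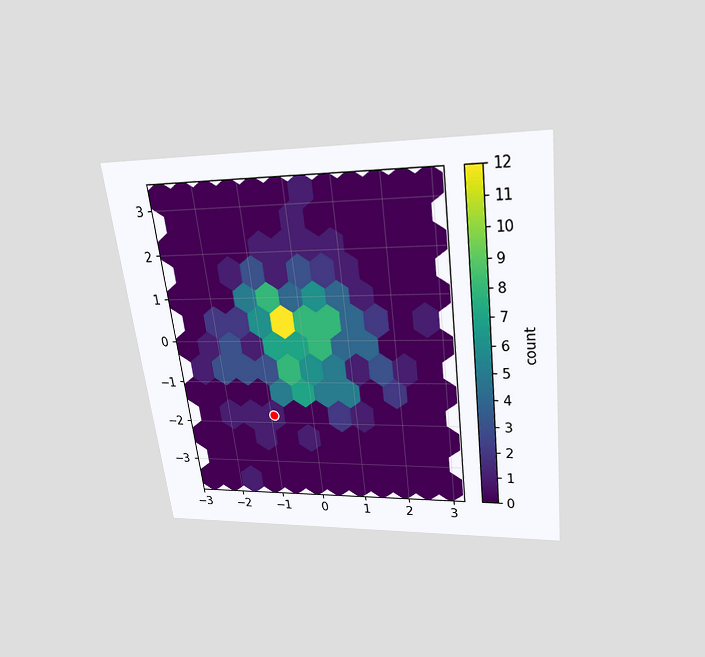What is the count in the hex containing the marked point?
The chart is tilted about 7° counter-clockwise and viewed slightly from above. The marked hex reads 1 on the colorbar.

1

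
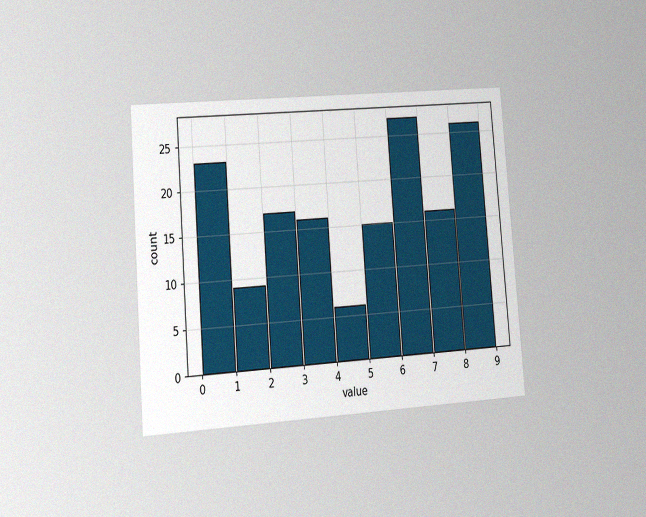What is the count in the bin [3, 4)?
The chart is tilted about 4° counter-clockwise and viewed at a slight angle, with some photo noise. The [3, 4) bin has height 16.

16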